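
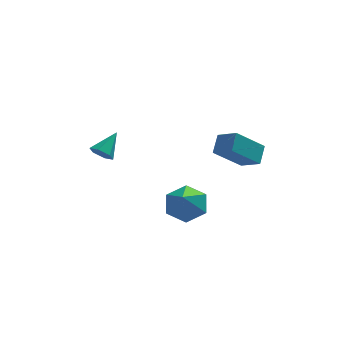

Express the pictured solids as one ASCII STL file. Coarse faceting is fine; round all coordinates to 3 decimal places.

solid 
facet normal -0.635 0.615 -0.467
outer loop
vertex 2.798 -3.732 0.385
vertex 3.077 -3.025 0.937
vertex 3.989 -3.341 -0.718
endloop
endfacet
facet normal -0.297 -0.752 -0.588
outer loop
vertex 4.643 -3.975 -0.237
vertex 2.798 -3.732 0.385
vertex 3.989 -3.341 -0.718
endloop
endfacet
facet normal -0.635 0.615 -0.467
outer loop
vertex 3.989 -3.341 -0.718
vertex 3.077 -3.025 0.937
vertex 4.268 -2.634 -0.166
endloop
endfacet
facet normal 0.713 0.234 -0.661
outer loop
vertex 4.268 -2.634 -0.166
vertex 4.643 -3.975 -0.237
vertex 3.989 -3.341 -0.718
endloop
endfacet
facet normal -0.713 -0.234 0.661
outer loop
vertex 2.798 -3.732 0.385
vertex 3.731 -3.659 1.418
vertex 3.077 -3.025 0.937
endloop
endfacet
facet normal -0.297 -0.752 -0.588
outer loop
vertex 3.452 -4.366 0.866
vertex 2.798 -3.732 0.385
vertex 4.643 -3.975 -0.237
endloop
endfacet
facet normal -0.713 -0.234 0.661
outer loop
vertex 3.452 -4.366 0.866
vertex 3.731 -3.659 1.418
vertex 2.798 -3.732 0.385
endloop
endfacet
facet normal 0.297 0.752 0.588
outer loop
vertex 3.077 -3.025 0.937
vertex 3.731 -3.659 1.418
vertex 4.268 -2.634 -0.166
endloop
endfacet
facet normal 0.713 0.234 -0.661
outer loop
vertex 4.922 -3.268 0.315
vertex 4.643 -3.975 -0.237
vertex 4.268 -2.634 -0.166
endloop
endfacet
facet normal 0.297 0.752 0.588
outer loop
vertex 4.268 -2.634 -0.166
vertex 3.731 -3.659 1.418
vertex 4.922 -3.268 0.315
endloop
endfacet
facet normal 0.635 -0.615 0.467
outer loop
vertex 4.922 -3.268 0.315
vertex 3.452 -4.366 0.866
vertex 4.643 -3.975 -0.237
endloop
endfacet
facet normal 0.635 -0.615 0.467
outer loop
vertex 3.731 -3.659 1.418
vertex 3.452 -4.366 0.866
vertex 4.922 -3.268 0.315
endloop
endfacet
facet normal 0.164 0.666 -0.728
outer loop
vertex 2.718 -2.453 -4.116
vertex 1.949 -1.967 -3.845
vertex 2.796 -1.763 -3.467
endloop
endfacet
facet normal 0.812 -0.446 0.376
outer loop
vertex 2.718 -2.453 -4.116
vertex 2.796 -1.763 -3.467
vertex 1.671 -3.093 -2.615
endloop
endfacet
facet normal 0.164 0.667 -0.727
outer loop
vertex 2.796 -1.763 -3.467
vertex 1.949 -1.967 -3.845
vertex 2.026 -1.278 -3.195
endloop
endfacet
facet normal 0.434 0.196 0.879
outer loop
vertex 2.796 -1.763 -3.467
vertex 2.026 -1.278 -3.195
vertex 1.671 -3.093 -2.615
endloop
endfacet
facet normal 0.164 0.667 -0.727
outer loop
vertex 2.026 -1.278 -3.195
vertex 1.949 -1.967 -3.845
vertex 1.179 -1.481 -3.573
endloop
endfacet
facet normal -0.450 0.351 0.821
outer loop
vertex 2.026 -1.278 -3.195
vertex 1.179 -1.481 -3.573
vertex 1.671 -3.093 -2.615
endloop
endfacet
facet normal 0.164 0.667 -0.727
outer loop
vertex 1.179 -1.481 -3.573
vertex 1.949 -1.967 -3.845
vertex 1.101 -2.17 -4.222
endloop
endfacet
facet normal -0.956 -0.137 0.260
outer loop
vertex 1.179 -1.481 -3.573
vertex 1.101 -2.17 -4.222
vertex 1.671 -3.093 -2.615
endloop
endfacet
facet normal 0.164 0.667 -0.727
outer loop
vertex 1.101 -2.17 -4.222
vertex 1.949 -1.967 -3.845
vertex 1.871 -2.656 -4.494
endloop
endfacet
facet normal -0.578 -0.779 -0.243
outer loop
vertex 1.101 -2.17 -4.222
vertex 1.871 -2.656 -4.494
vertex 1.671 -3.093 -2.615
endloop
endfacet
facet normal 0.165 0.666 -0.727
outer loop
vertex 1.871 -2.656 -4.494
vertex 1.949 -1.967 -3.845
vertex 2.718 -2.453 -4.116
endloop
endfacet
facet normal 0.306 -0.934 -0.185
outer loop
vertex 1.871 -2.656 -4.494
vertex 2.718 -2.453 -4.116
vertex 1.671 -3.093 -2.615
endloop
endfacet
facet normal -0.540 -0.620 -0.569
outer loop
vertex -0.922 -0.569 -1.877
vertex -1.392 -0.423 -1.59
vertex -1.239 -0.13 -2.054
endloop
endfacet
facet normal 0.782 0.359 -0.510
outer loop
vertex -0.922 -0.569 -1.877
vertex -1.239 -0.13 -2.054
vertex -0.688 0.383 -0.85
endloop
endfacet
facet normal -0.541 -0.619 -0.569
outer loop
vertex -1.239 -0.13 -2.054
vertex -1.392 -0.423 -1.59
vertex -1.709 0.016 -1.766
endloop
endfacet
facet normal 0.035 0.913 -0.405
outer loop
vertex -1.239 -0.13 -2.054
vertex -1.709 0.016 -1.766
vertex -0.688 0.383 -0.85
endloop
endfacet
facet normal -0.542 -0.619 -0.568
outer loop
vertex -1.709 0.016 -1.766
vertex -1.392 -0.423 -1.59
vertex -1.862 -0.276 -1.302
endloop
endfacet
facet normal -0.553 0.775 0.306
outer loop
vertex -1.709 0.016 -1.766
vertex -1.862 -0.276 -1.302
vertex -0.688 0.383 -0.85
endloop
endfacet
facet normal -0.542 -0.620 -0.568
outer loop
vertex -1.862 -0.276 -1.302
vertex -1.392 -0.423 -1.59
vertex -1.544 -0.716 -1.125
endloop
endfacet
facet normal -0.397 0.081 0.914
outer loop
vertex -1.862 -0.276 -1.302
vertex -1.544 -0.716 -1.125
vertex -0.688 0.383 -0.85
endloop
endfacet
facet normal -0.541 -0.621 -0.568
outer loop
vertex -1.544 -0.716 -1.125
vertex -1.392 -0.423 -1.59
vertex -1.074 -0.862 -1.413
endloop
endfacet
facet normal 0.348 -0.474 0.809
outer loop
vertex -1.544 -0.716 -1.125
vertex -1.074 -0.862 -1.413
vertex -0.688 0.383 -0.85
endloop
endfacet
facet normal -0.540 -0.620 -0.569
outer loop
vertex -1.074 -0.862 -1.413
vertex -1.392 -0.423 -1.59
vertex -0.922 -0.569 -1.877
endloop
endfacet
facet normal 0.938 -0.334 0.096
outer loop
vertex -1.074 -0.862 -1.413
vertex -0.922 -0.569 -1.877
vertex -0.688 0.383 -0.85
endloop
endfacet

endsolid


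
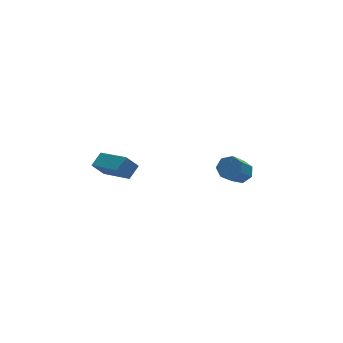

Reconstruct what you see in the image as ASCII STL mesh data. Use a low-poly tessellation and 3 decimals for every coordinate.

solid 
facet normal -0.616 0.128 0.778
outer loop
vertex -3.255 2.32 2.001
vertex -3.886 4.049 1.217
vertex -3.869 1.907 1.583
endloop
endfacet
facet normal 0.314 -0.864 0.392
outer loop
vertex -3.314 1.791 0.883
vertex -3.255 2.32 2.001
vertex -3.869 1.907 1.583
endloop
endfacet
facet normal -0.617 0.128 0.776
outer loop
vertex -3.869 1.907 1.583
vertex -3.886 4.049 1.217
vertex -4.499 3.635 0.798
endloop
endfacet
facet normal -0.722 -0.487 -0.492
outer loop
vertex -4.499 3.635 0.798
vertex -3.314 1.791 0.883
vertex -3.869 1.907 1.583
endloop
endfacet
facet normal 0.722 0.487 0.492
outer loop
vertex -3.255 2.32 2.001
vertex -3.331 3.933 0.517
vertex -3.886 4.049 1.217
endloop
endfacet
facet normal 0.315 -0.864 0.392
outer loop
vertex -2.701 2.205 1.302
vertex -3.255 2.32 2.001
vertex -3.314 1.791 0.883
endloop
endfacet
facet normal 0.722 0.487 0.492
outer loop
vertex -2.701 2.205 1.302
vertex -3.331 3.933 0.517
vertex -3.255 2.32 2.001
endloop
endfacet
facet normal -0.315 0.864 -0.393
outer loop
vertex -3.886 4.049 1.217
vertex -3.331 3.933 0.517
vertex -4.499 3.635 0.798
endloop
endfacet
facet normal -0.722 -0.487 -0.492
outer loop
vertex -3.945 3.52 0.099
vertex -3.314 1.791 0.883
vertex -4.499 3.635 0.798
endloop
endfacet
facet normal -0.315 0.865 -0.392
outer loop
vertex -4.499 3.635 0.798
vertex -3.331 3.933 0.517
vertex -3.945 3.52 0.099
endloop
endfacet
facet normal 0.617 -0.127 -0.777
outer loop
vertex -3.945 3.52 0.099
vertex -2.701 2.205 1.302
vertex -3.314 1.791 0.883
endloop
endfacet
facet normal 0.616 -0.129 -0.777
outer loop
vertex -3.331 3.933 0.517
vertex -2.701 2.205 1.302
vertex -3.945 3.52 0.099
endloop
endfacet
facet normal 0.546 0.439 -0.714
outer loop
vertex 3.201 2.527 -1.6
vertex 2.827 3.081 -1.545
vertex 3.388 2.92 -1.215
endloop
endfacet
facet normal 0.774 -0.591 0.228
outer loop
vertex 3.201 2.527 -1.6
vertex 3.388 2.92 -1.215
vertex 2.306 1.806 -0.431
endloop
endfacet
facet normal 0.774 -0.591 0.227
outer loop
vertex 2.306 1.806 -0.431
vertex 3.388 2.92 -1.215
vertex 2.493 2.199 -0.045
endloop
endfacet
facet normal -0.546 -0.440 0.713
outer loop
vertex 2.306 1.806 -0.431
vertex 2.493 2.199 -0.045
vertex 1.933 2.359 -0.375
endloop
endfacet
facet normal 0.546 0.440 -0.713
outer loop
vertex 3.388 2.92 -1.215
vertex 2.827 3.081 -1.545
vertex 3.153 3.434 -1.078
endloop
endfacet
facet normal 0.734 0.160 0.660
outer loop
vertex 3.388 2.92 -1.215
vertex 3.153 3.434 -1.078
vertex 2.493 2.199 -0.045
endloop
endfacet
facet normal 0.734 0.160 0.660
outer loop
vertex 2.493 2.199 -0.045
vertex 3.153 3.434 -1.078
vertex 2.258 2.713 0.092
endloop
endfacet
facet normal -0.546 -0.440 0.713
outer loop
vertex 2.493 2.199 -0.045
vertex 2.258 2.713 0.092
vertex 1.933 2.359 -0.375
endloop
endfacet
facet normal 0.546 0.439 -0.713
outer loop
vertex 3.153 3.434 -1.078
vertex 2.827 3.081 -1.545
vertex 2.673 3.682 -1.293
endloop
endfacet
facet normal 0.142 0.791 0.596
outer loop
vertex 3.153 3.434 -1.078
vertex 2.673 3.682 -1.293
vertex 2.258 2.713 0.092
endloop
endfacet
facet normal 0.140 0.791 0.595
outer loop
vertex 2.258 2.713 0.092
vertex 2.673 3.682 -1.293
vertex 1.778 2.96 -0.123
endloop
endfacet
facet normal -0.546 -0.440 0.713
outer loop
vertex 2.258 2.713 0.092
vertex 1.778 2.96 -0.123
vertex 1.933 2.359 -0.375
endloop
endfacet
facet normal 0.545 0.439 -0.714
outer loop
vertex 2.673 3.682 -1.293
vertex 2.827 3.081 -1.545
vertex 2.309 3.477 -1.697
endloop
endfacet
facet normal -0.558 0.826 0.083
outer loop
vertex 2.673 3.682 -1.293
vertex 2.309 3.477 -1.697
vertex 1.778 2.96 -0.123
endloop
endfacet
facet normal -0.558 0.826 0.083
outer loop
vertex 1.778 2.96 -0.123
vertex 2.309 3.477 -1.697
vertex 1.414 2.755 -0.527
endloop
endfacet
facet normal -0.545 -0.440 0.714
outer loop
vertex 1.778 2.96 -0.123
vertex 1.414 2.755 -0.527
vertex 1.933 2.359 -0.375
endloop
endfacet
facet normal 0.546 0.440 -0.713
outer loop
vertex 2.309 3.477 -1.697
vertex 2.827 3.081 -1.545
vertex 2.336 2.974 -1.987
endloop
endfacet
facet normal -0.837 0.239 -0.493
outer loop
vertex 2.309 3.477 -1.697
vertex 2.336 2.974 -1.987
vertex 1.414 2.755 -0.527
endloop
endfacet
facet normal -0.837 0.239 -0.493
outer loop
vertex 1.414 2.755 -0.527
vertex 2.336 2.974 -1.987
vertex 1.441 2.252 -0.817
endloop
endfacet
facet normal -0.545 -0.441 0.713
outer loop
vertex 1.414 2.755 -0.527
vertex 1.441 2.252 -0.817
vertex 1.933 2.359 -0.375
endloop
endfacet
facet normal 0.546 0.440 -0.713
outer loop
vertex 2.336 2.974 -1.987
vertex 2.827 3.081 -1.545
vertex 2.733 2.551 -1.944
endloop
endfacet
facet normal -0.486 -0.527 -0.697
outer loop
vertex 2.336 2.974 -1.987
vertex 2.733 2.551 -1.944
vertex 1.441 2.252 -0.817
endloop
endfacet
facet normal -0.486 -0.528 -0.697
outer loop
vertex 1.441 2.252 -0.817
vertex 2.733 2.551 -1.944
vertex 1.838 1.83 -0.774
endloop
endfacet
facet normal -0.545 -0.440 0.713
outer loop
vertex 1.441 2.252 -0.817
vertex 1.838 1.83 -0.774
vertex 1.933 2.359 -0.375
endloop
endfacet
facet normal 0.546 0.440 -0.713
outer loop
vertex 2.733 2.551 -1.944
vertex 2.827 3.081 -1.545
vertex 3.201 2.527 -1.6
endloop
endfacet
facet normal 0.231 -0.897 -0.376
outer loop
vertex 2.733 2.551 -1.944
vertex 3.201 2.527 -1.6
vertex 1.838 1.83 -0.774
endloop
endfacet
facet normal 0.230 -0.897 -0.377
outer loop
vertex 1.838 1.83 -0.774
vertex 3.201 2.527 -1.6
vertex 2.306 1.806 -0.431
endloop
endfacet
facet normal -0.545 -0.440 0.713
outer loop
vertex 1.838 1.83 -0.774
vertex 2.306 1.806 -0.431
vertex 1.933 2.359 -0.375
endloop
endfacet

endsolid


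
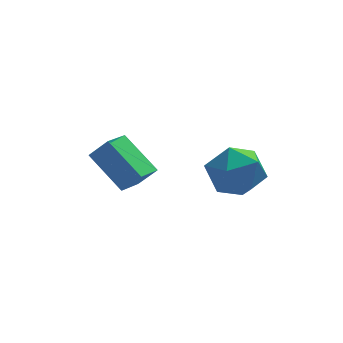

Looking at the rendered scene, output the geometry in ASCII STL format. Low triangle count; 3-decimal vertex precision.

solid 
facet normal -0.635 0.175 -0.752
outer loop
vertex -4.324 2.698 1.266
vertex -3.6 3.709 0.89
vertex -3.218 1.45 0.04
endloop
endfacet
facet normal -0.558 -0.778 0.289
outer loop
vertex -2.5 1.251 0.89
vertex -4.324 2.698 1.266
vertex -3.218 1.45 0.04
endloop
endfacet
facet normal -0.635 0.175 -0.752
outer loop
vertex -3.218 1.45 0.04
vertex -3.6 3.709 0.89
vertex -2.494 2.461 -0.336
endloop
endfacet
facet normal 0.534 -0.603 -0.592
outer loop
vertex -2.494 2.461 -0.336
vertex -2.5 1.251 0.89
vertex -3.218 1.45 0.04
endloop
endfacet
facet normal -0.534 0.603 0.592
outer loop
vertex -4.324 2.698 1.266
vertex -2.882 3.51 1.74
vertex -3.6 3.709 0.89
endloop
endfacet
facet normal -0.558 -0.778 0.289
outer loop
vertex -3.606 2.499 2.116
vertex -4.324 2.698 1.266
vertex -2.5 1.251 0.89
endloop
endfacet
facet normal -0.534 0.603 0.592
outer loop
vertex -3.606 2.499 2.116
vertex -2.882 3.51 1.74
vertex -4.324 2.698 1.266
endloop
endfacet
facet normal 0.558 0.778 -0.289
outer loop
vertex -3.6 3.709 0.89
vertex -2.882 3.51 1.74
vertex -2.494 2.461 -0.336
endloop
endfacet
facet normal 0.534 -0.603 -0.592
outer loop
vertex -1.776 2.262 0.514
vertex -2.5 1.251 0.89
vertex -2.494 2.461 -0.336
endloop
endfacet
facet normal 0.558 0.778 -0.289
outer loop
vertex -2.494 2.461 -0.336
vertex -2.882 3.51 1.74
vertex -1.776 2.262 0.514
endloop
endfacet
facet normal 0.635 -0.175 0.752
outer loop
vertex -1.776 2.262 0.514
vertex -3.606 2.499 2.116
vertex -2.5 1.251 0.89
endloop
endfacet
facet normal 0.635 -0.175 0.752
outer loop
vertex -2.882 3.51 1.74
vertex -3.606 2.499 2.116
vertex -1.776 2.262 0.514
endloop
endfacet
facet normal 0.069 0.718 0.693
outer loop
vertex 0.336 0.262 2.598
vertex 0.483 -0.601 3.477
vertex 1.474 -0.134 2.895
endloop
endfacet
facet normal 0.313 0.948 0.065
outer loop
vertex 0.336 0.262 2.598
vertex 1.474 -0.134 2.895
vertex 1.171 0.047 1.706
endloop
endfacet
facet normal -0.213 0.885 -0.413
outer loop
vertex 0.336 0.262 2.598
vertex 1.171 0.047 1.706
vertex -0.008 -0.309 1.552
endloop
endfacet
facet normal -0.784 0.616 -0.079
outer loop
vertex 0.336 0.262 2.598
vertex -0.008 -0.309 1.552
vertex -0.433 -0.71 2.647
endloop
endfacet
facet normal -0.609 0.513 0.605
outer loop
vertex 0.336 0.262 2.598
vertex -0.433 -0.71 2.647
vertex 0.483 -0.601 3.477
endloop
endfacet
facet normal 0.845 0.516 -0.137
outer loop
vertex 1.171 0.047 1.706
vertex 1.474 -0.134 2.895
vertex 1.833 -0.95 2.033
endloop
endfacet
facet normal 0.450 0.144 0.881
outer loop
vertex 1.474 -0.134 2.895
vertex 0.483 -0.601 3.477
vertex 1.408 -1.351 3.128
endloop
endfacet
facet normal -0.647 -0.187 0.739
outer loop
vertex 0.483 -0.601 3.477
vertex -0.433 -0.71 2.647
vertex 0.229 -1.707 2.974
endloop
endfacet
facet normal -0.930 -0.020 -0.368
outer loop
vertex -0.433 -0.71 2.647
vertex -0.008 -0.309 1.552
vertex -0.074 -1.526 1.785
endloop
endfacet
facet normal -0.007 0.415 -0.910
outer loop
vertex -0.008 -0.309 1.552
vertex 1.171 0.047 1.706
vertex 0.917 -1.059 1.203
endloop
endfacet
facet normal 0.784 -0.616 0.079
outer loop
vertex 1.064 -1.922 2.082
vertex 1.833 -0.95 2.033
vertex 1.408 -1.351 3.128
endloop
endfacet
facet normal 0.213 -0.885 0.413
outer loop
vertex 1.064 -1.922 2.082
vertex 1.408 -1.351 3.128
vertex 0.229 -1.707 2.974
endloop
endfacet
facet normal -0.313 -0.948 -0.065
outer loop
vertex 1.064 -1.922 2.082
vertex 0.229 -1.707 2.974
vertex -0.074 -1.526 1.785
endloop
endfacet
facet normal -0.069 -0.718 -0.693
outer loop
vertex 1.064 -1.922 2.082
vertex -0.074 -1.526 1.785
vertex 0.917 -1.059 1.203
endloop
endfacet
facet normal 0.609 -0.513 -0.605
outer loop
vertex 1.064 -1.922 2.082
vertex 0.917 -1.059 1.203
vertex 1.833 -0.95 2.033
endloop
endfacet
facet normal 0.930 0.020 0.368
outer loop
vertex 1.408 -1.351 3.128
vertex 1.833 -0.95 2.033
vertex 1.474 -0.134 2.895
endloop
endfacet
facet normal 0.007 -0.415 0.910
outer loop
vertex 0.229 -1.707 2.974
vertex 1.408 -1.351 3.128
vertex 0.483 -0.601 3.477
endloop
endfacet
facet normal -0.845 -0.516 0.137
outer loop
vertex -0.074 -1.526 1.785
vertex 0.229 -1.707 2.974
vertex -0.433 -0.71 2.647
endloop
endfacet
facet normal -0.450 -0.144 -0.881
outer loop
vertex 0.917 -1.059 1.203
vertex -0.074 -1.526 1.785
vertex -0.008 -0.309 1.552
endloop
endfacet
facet normal 0.647 0.187 -0.739
outer loop
vertex 1.833 -0.95 2.033
vertex 0.917 -1.059 1.203
vertex 1.171 0.047 1.706
endloop
endfacet

endsolid


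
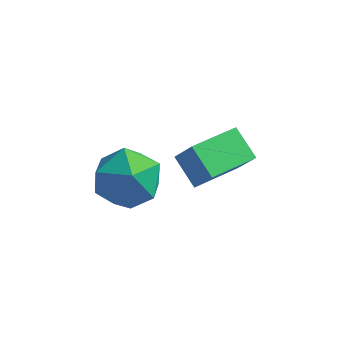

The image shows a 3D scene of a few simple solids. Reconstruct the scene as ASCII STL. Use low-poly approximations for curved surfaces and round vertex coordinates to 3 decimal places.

solid 
facet normal 0.255 0.737 0.626
outer loop
vertex -1.911 0.026 3.057
vertex -2.164 -0.625 3.926
vertex -1.13 -0.629 3.51
endloop
endfacet
facet normal 0.635 0.772 0.023
outer loop
vertex -1.911 0.026 3.057
vertex -1.13 -0.629 3.51
vertex -1.205 -0.535 2.402
endloop
endfacet
facet normal 0.179 0.834 -0.522
outer loop
vertex -1.911 0.026 3.057
vertex -1.205 -0.535 2.402
vertex -2.285 -0.472 2.133
endloop
endfacet
facet normal -0.484 0.837 -0.255
outer loop
vertex -1.911 0.026 3.057
vertex -2.285 -0.472 2.133
vertex -2.878 -0.528 3.075
endloop
endfacet
facet normal -0.436 0.776 0.455
outer loop
vertex -1.911 0.026 3.057
vertex -2.878 -0.528 3.075
vertex -2.164 -0.625 3.926
endloop
endfacet
facet normal 0.986 0.156 -0.054
outer loop
vertex -1.205 -0.535 2.402
vertex -1.13 -0.629 3.51
vertex -1.022 -1.532 2.865
endloop
endfacet
facet normal 0.372 0.098 0.923
outer loop
vertex -1.13 -0.629 3.51
vertex -2.164 -0.625 3.926
vertex -1.615 -1.588 3.807
endloop
endfacet
facet normal -0.747 0.162 0.645
outer loop
vertex -2.164 -0.625 3.926
vertex -2.878 -0.528 3.075
vertex -2.695 -1.525 3.538
endloop
endfacet
facet normal -0.824 0.261 -0.503
outer loop
vertex -2.878 -0.528 3.075
vertex -2.285 -0.472 2.133
vertex -2.77 -1.431 2.43
endloop
endfacet
facet normal 0.248 0.257 -0.934
outer loop
vertex -2.285 -0.472 2.133
vertex -1.205 -0.535 2.402
vertex -1.736 -1.435 2.014
endloop
endfacet
facet normal 0.484 -0.837 0.255
outer loop
vertex -1.989 -2.086 2.883
vertex -1.022 -1.532 2.865
vertex -1.615 -1.588 3.807
endloop
endfacet
facet normal -0.179 -0.834 0.522
outer loop
vertex -1.989 -2.086 2.883
vertex -1.615 -1.588 3.807
vertex -2.695 -1.525 3.538
endloop
endfacet
facet normal -0.635 -0.772 -0.023
outer loop
vertex -1.989 -2.086 2.883
vertex -2.695 -1.525 3.538
vertex -2.77 -1.431 2.43
endloop
endfacet
facet normal -0.255 -0.737 -0.626
outer loop
vertex -1.989 -2.086 2.883
vertex -2.77 -1.431 2.43
vertex -1.736 -1.435 2.014
endloop
endfacet
facet normal 0.436 -0.776 -0.455
outer loop
vertex -1.989 -2.086 2.883
vertex -1.736 -1.435 2.014
vertex -1.022 -1.532 2.865
endloop
endfacet
facet normal 0.824 -0.261 0.503
outer loop
vertex -1.615 -1.588 3.807
vertex -1.022 -1.532 2.865
vertex -1.13 -0.629 3.51
endloop
endfacet
facet normal -0.248 -0.257 0.934
outer loop
vertex -2.695 -1.525 3.538
vertex -1.615 -1.588 3.807
vertex -2.164 -0.625 3.926
endloop
endfacet
facet normal -0.986 -0.156 0.054
outer loop
vertex -2.77 -1.431 2.43
vertex -2.695 -1.525 3.538
vertex -2.878 -0.528 3.075
endloop
endfacet
facet normal -0.372 -0.098 -0.923
outer loop
vertex -1.736 -1.435 2.014
vertex -2.77 -1.431 2.43
vertex -2.285 -0.472 2.133
endloop
endfacet
facet normal 0.747 -0.162 -0.645
outer loop
vertex -1.022 -1.532 2.865
vertex -1.736 -1.435 2.014
vertex -1.205 -0.535 2.402
endloop
endfacet
facet normal -0.532 -0.835 0.142
outer loop
vertex -0.695 1.012 2.748
vertex -1.275 1.225 1.826
vertex 0.085 0.408 2.118
endloop
endfacet
facet normal 0.523 -0.191 0.831
outer loop
vertex 0.995 1.835 1.874
vertex -0.695 1.012 2.748
vertex 0.085 0.408 2.118
endloop
endfacet
facet normal -0.532 -0.835 0.142
outer loop
vertex 0.085 0.408 2.118
vertex -1.275 1.225 1.826
vertex -0.496 0.621 1.196
endloop
endfacet
facet normal 0.666 -0.517 -0.539
outer loop
vertex -0.496 0.621 1.196
vertex 0.995 1.835 1.874
vertex 0.085 0.408 2.118
endloop
endfacet
facet normal -0.666 0.517 0.538
outer loop
vertex -0.695 1.012 2.748
vertex -0.365 2.652 1.582
vertex -1.275 1.225 1.826
endloop
endfacet
facet normal 0.523 -0.192 0.831
outer loop
vertex 0.216 2.439 2.504
vertex -0.695 1.012 2.748
vertex 0.995 1.835 1.874
endloop
endfacet
facet normal -0.665 0.517 0.539
outer loop
vertex 0.216 2.439 2.504
vertex -0.365 2.652 1.582
vertex -0.695 1.012 2.748
endloop
endfacet
facet normal -0.523 0.192 -0.830
outer loop
vertex -1.275 1.225 1.826
vertex -0.365 2.652 1.582
vertex -0.496 0.621 1.196
endloop
endfacet
facet normal 0.666 -0.517 -0.538
outer loop
vertex 0.415 2.048 0.952
vertex 0.995 1.835 1.874
vertex -0.496 0.621 1.196
endloop
endfacet
facet normal -0.523 0.192 -0.831
outer loop
vertex -0.496 0.621 1.196
vertex -0.365 2.652 1.582
vertex 0.415 2.048 0.952
endloop
endfacet
facet normal 0.532 0.835 -0.142
outer loop
vertex 0.415 2.048 0.952
vertex 0.216 2.439 2.504
vertex 0.995 1.835 1.874
endloop
endfacet
facet normal 0.532 0.835 -0.142
outer loop
vertex -0.365 2.652 1.582
vertex 0.216 2.439 2.504
vertex 0.415 2.048 0.952
endloop
endfacet

endsolid


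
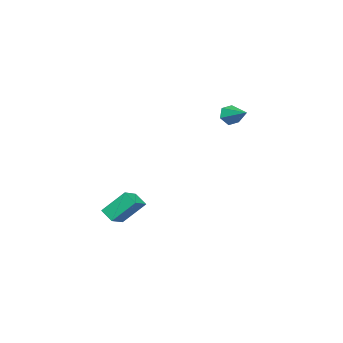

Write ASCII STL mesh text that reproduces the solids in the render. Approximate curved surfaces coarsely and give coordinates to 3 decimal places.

solid 
facet normal -0.912 0.121 -0.393
outer loop
vertex 2.912 -3.331 -2.972
vertex 3.234 -2.625 -3.502
vertex 3.316 -4.485 -4.265
endloop
endfacet
facet normal -0.343 -0.752 0.564
outer loop
vertex 4.446 -4.635 -3.778
vertex 2.912 -3.331 -2.972
vertex 3.316 -4.485 -4.265
endloop
endfacet
facet normal -0.912 0.121 -0.393
outer loop
vertex 3.316 -4.485 -4.265
vertex 3.234 -2.625 -3.502
vertex 3.638 -3.779 -4.795
endloop
endfacet
facet normal 0.227 -0.649 -0.726
outer loop
vertex 3.638 -3.779 -4.795
vertex 4.446 -4.635 -3.778
vertex 3.316 -4.485 -4.265
endloop
endfacet
facet normal -0.227 0.649 0.726
outer loop
vertex 2.912 -3.331 -2.972
vertex 4.364 -2.775 -3.015
vertex 3.234 -2.625 -3.502
endloop
endfacet
facet normal -0.343 -0.752 0.564
outer loop
vertex 4.042 -3.481 -2.485
vertex 2.912 -3.331 -2.972
vertex 4.446 -4.635 -3.778
endloop
endfacet
facet normal -0.227 0.649 0.726
outer loop
vertex 4.042 -3.481 -2.485
vertex 4.364 -2.775 -3.015
vertex 2.912 -3.331 -2.972
endloop
endfacet
facet normal 0.343 0.752 -0.564
outer loop
vertex 3.234 -2.625 -3.502
vertex 4.364 -2.775 -3.015
vertex 3.638 -3.779 -4.795
endloop
endfacet
facet normal 0.227 -0.649 -0.726
outer loop
vertex 4.768 -3.929 -4.308
vertex 4.446 -4.635 -3.778
vertex 3.638 -3.779 -4.795
endloop
endfacet
facet normal 0.343 0.752 -0.564
outer loop
vertex 3.638 -3.779 -4.795
vertex 4.364 -2.775 -3.015
vertex 4.768 -3.929 -4.308
endloop
endfacet
facet normal 0.912 -0.121 0.393
outer loop
vertex 4.768 -3.929 -4.308
vertex 4.042 -3.481 -2.485
vertex 4.446 -4.635 -3.778
endloop
endfacet
facet normal 0.912 -0.121 0.393
outer loop
vertex 4.364 -2.775 -3.015
vertex 4.042 -3.481 -2.485
vertex 4.768 -3.929 -4.308
endloop
endfacet
facet normal -0.515 -0.779 -0.358
outer loop
vertex 3.098 1.407 3.672
vertex 2.875 1.787 3.166
vertex 3.445 1.441 3.099
endloop
endfacet
facet normal 0.828 -0.283 0.484
outer loop
vertex 3.098 1.407 3.672
vertex 3.445 1.441 3.099
vertex 3.605 2.893 3.674
endloop
endfacet
facet normal -0.515 -0.779 -0.357
outer loop
vertex 3.445 1.441 3.099
vertex 2.875 1.787 3.166
vertex 3.221 1.82 2.594
endloop
endfacet
facet normal 0.926 0.047 -0.376
outer loop
vertex 3.445 1.441 3.099
vertex 3.221 1.82 2.594
vertex 3.605 2.893 3.674
endloop
endfacet
facet normal -0.515 -0.779 -0.357
outer loop
vertex 3.221 1.82 2.594
vertex 2.875 1.787 3.166
vertex 2.651 2.166 2.661
endloop
endfacet
facet normal 0.294 0.624 -0.724
outer loop
vertex 3.221 1.82 2.594
vertex 2.651 2.166 2.661
vertex 3.605 2.893 3.674
endloop
endfacet
facet normal -0.514 -0.780 -0.357
outer loop
vertex 2.651 2.166 2.661
vertex 2.875 1.787 3.166
vertex 2.304 2.132 3.234
endloop
endfacet
facet normal -0.438 0.873 -0.214
outer loop
vertex 2.651 2.166 2.661
vertex 2.304 2.132 3.234
vertex 3.605 2.893 3.674
endloop
endfacet
facet normal -0.514 -0.780 -0.357
outer loop
vertex 2.304 2.132 3.234
vertex 2.875 1.787 3.166
vertex 2.528 1.753 3.739
endloop
endfacet
facet normal -0.536 0.543 0.646
outer loop
vertex 2.304 2.132 3.234
vertex 2.528 1.753 3.739
vertex 3.605 2.893 3.674
endloop
endfacet
facet normal -0.515 -0.779 -0.358
outer loop
vertex 2.528 1.753 3.739
vertex 2.875 1.787 3.166
vertex 3.098 1.407 3.672
endloop
endfacet
facet normal 0.096 -0.034 0.995
outer loop
vertex 2.528 1.753 3.739
vertex 3.098 1.407 3.672
vertex 3.605 2.893 3.674
endloop
endfacet

endsolid


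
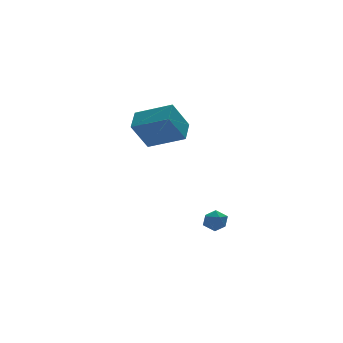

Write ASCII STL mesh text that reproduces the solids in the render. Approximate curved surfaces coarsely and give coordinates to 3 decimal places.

solid 
facet normal -0.537 -0.128 0.834
outer loop
vertex -3.625 -2.536 3.398
vertex -3.012 -1.53 3.947
vertex -5.044 -1.277 2.677
endloop
endfacet
facet normal -0.472 -0.774 -0.422
outer loop
vertex -4.088 -1.05 1.193
vertex -3.625 -2.536 3.398
vertex -5.044 -1.277 2.677
endloop
endfacet
facet normal -0.537 -0.128 0.834
outer loop
vertex -5.044 -1.277 2.677
vertex -3.012 -1.53 3.947
vertex -4.431 -0.271 3.226
endloop
endfacet
facet normal -0.699 0.620 -0.356
outer loop
vertex -4.431 -0.271 3.226
vertex -4.088 -1.05 1.193
vertex -5.044 -1.277 2.677
endloop
endfacet
facet normal 0.699 -0.620 0.356
outer loop
vertex -3.625 -2.536 3.398
vertex -2.056 -1.303 2.463
vertex -3.012 -1.53 3.947
endloop
endfacet
facet normal -0.472 -0.774 -0.422
outer loop
vertex -2.669 -2.309 1.914
vertex -3.625 -2.536 3.398
vertex -4.088 -1.05 1.193
endloop
endfacet
facet normal 0.699 -0.620 0.356
outer loop
vertex -2.669 -2.309 1.914
vertex -2.056 -1.303 2.463
vertex -3.625 -2.536 3.398
endloop
endfacet
facet normal 0.472 0.774 0.422
outer loop
vertex -3.012 -1.53 3.947
vertex -2.056 -1.303 2.463
vertex -4.431 -0.271 3.226
endloop
endfacet
facet normal -0.699 0.620 -0.356
outer loop
vertex -3.475 -0.044 1.742
vertex -4.088 -1.05 1.193
vertex -4.431 -0.271 3.226
endloop
endfacet
facet normal 0.472 0.774 0.422
outer loop
vertex -4.431 -0.271 3.226
vertex -2.056 -1.303 2.463
vertex -3.475 -0.044 1.742
endloop
endfacet
facet normal 0.537 0.128 -0.834
outer loop
vertex -3.475 -0.044 1.742
vertex -2.669 -2.309 1.914
vertex -4.088 -1.05 1.193
endloop
endfacet
facet normal 0.537 0.128 -0.834
outer loop
vertex -2.056 -1.303 2.463
vertex -2.669 -2.309 1.914
vertex -3.475 -0.044 1.742
endloop
endfacet
facet normal -0.967 -0.256 -0.013
outer loop
vertex -1.974 -2.799 -3.68
vertex -1.803 -3.45 -3.562
vertex -1.922 -3.028 -3.038
endloop
endfacet
facet normal -0.883 0.414 0.219
outer loop
vertex -1.974 -2.799 -3.68
vertex -1.922 -3.028 -3.038
vertex -1.674 -2.412 -3.203
endloop
endfacet
facet normal -0.548 0.784 -0.291
outer loop
vertex -1.974 -2.799 -3.68
vertex -1.674 -2.412 -3.203
vertex -1.402 -2.454 -3.828
endloop
endfacet
facet normal -0.424 0.343 -0.838
outer loop
vertex -1.974 -2.799 -3.68
vertex -1.402 -2.454 -3.828
vertex -1.482 -3.096 -4.05
endloop
endfacet
facet normal -0.682 -0.300 -0.667
outer loop
vertex -1.974 -2.799 -3.68
vertex -1.482 -3.096 -4.05
vertex -1.803 -3.45 -3.562
endloop
endfacet
facet normal -0.460 0.398 0.794
outer loop
vertex -1.674 -2.412 -3.203
vertex -1.922 -3.028 -3.038
vertex -1.318 -2.824 -2.79
endloop
endfacet
facet normal -0.595 -0.687 0.418
outer loop
vertex -1.922 -3.028 -3.038
vertex -1.803 -3.45 -3.562
vertex -1.398 -3.466 -3.012
endloop
endfacet
facet normal -0.136 -0.757 -0.639
outer loop
vertex -1.803 -3.45 -3.562
vertex -1.482 -3.096 -4.05
vertex -1.126 -3.508 -3.637
endloop
endfacet
facet normal 0.281 0.282 -0.917
outer loop
vertex -1.482 -3.096 -4.05
vertex -1.402 -2.454 -3.828
vertex -0.878 -2.892 -3.802
endloop
endfacet
facet normal 0.082 0.996 -0.031
outer loop
vertex -1.402 -2.454 -3.828
vertex -1.674 -2.412 -3.203
vertex -0.997 -2.47 -3.278
endloop
endfacet
facet normal 0.424 -0.343 0.838
outer loop
vertex -0.826 -3.121 -3.16
vertex -1.318 -2.824 -2.79
vertex -1.398 -3.466 -3.012
endloop
endfacet
facet normal 0.548 -0.784 0.291
outer loop
vertex -0.826 -3.121 -3.16
vertex -1.398 -3.466 -3.012
vertex -1.126 -3.508 -3.637
endloop
endfacet
facet normal 0.883 -0.414 -0.219
outer loop
vertex -0.826 -3.121 -3.16
vertex -1.126 -3.508 -3.637
vertex -0.878 -2.892 -3.802
endloop
endfacet
facet normal 0.967 0.256 0.013
outer loop
vertex -0.826 -3.121 -3.16
vertex -0.878 -2.892 -3.802
vertex -0.997 -2.47 -3.278
endloop
endfacet
facet normal 0.682 0.300 0.667
outer loop
vertex -0.826 -3.121 -3.16
vertex -0.997 -2.47 -3.278
vertex -1.318 -2.824 -2.79
endloop
endfacet
facet normal -0.281 -0.282 0.917
outer loop
vertex -1.398 -3.466 -3.012
vertex -1.318 -2.824 -2.79
vertex -1.922 -3.028 -3.038
endloop
endfacet
facet normal -0.082 -0.996 0.031
outer loop
vertex -1.126 -3.508 -3.637
vertex -1.398 -3.466 -3.012
vertex -1.803 -3.45 -3.562
endloop
endfacet
facet normal 0.460 -0.398 -0.794
outer loop
vertex -0.878 -2.892 -3.802
vertex -1.126 -3.508 -3.637
vertex -1.482 -3.096 -4.05
endloop
endfacet
facet normal 0.595 0.687 -0.418
outer loop
vertex -0.997 -2.47 -3.278
vertex -0.878 -2.892 -3.802
vertex -1.402 -2.454 -3.828
endloop
endfacet
facet normal 0.136 0.757 0.639
outer loop
vertex -1.318 -2.824 -2.79
vertex -0.997 -2.47 -3.278
vertex -1.674 -2.412 -3.203
endloop
endfacet

endsolid


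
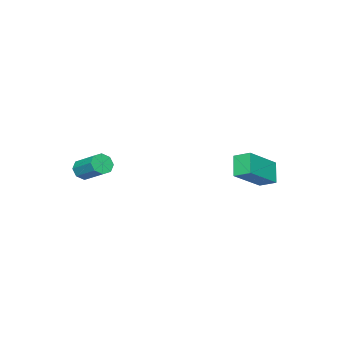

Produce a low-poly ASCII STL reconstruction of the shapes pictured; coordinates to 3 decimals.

solid 
facet normal -0.147 -0.853 -0.501
outer loop
vertex 3.309 -3.988 -3.445
vertex 3.096 -3.661 -3.939
vertex 3.661 -3.868 -3.752
endloop
endfacet
facet normal 0.667 -0.460 0.586
outer loop
vertex 3.309 -3.988 -3.445
vertex 3.661 -3.868 -3.752
vertex 3.537 -2.667 -2.667
endloop
endfacet
facet normal 0.667 -0.460 0.586
outer loop
vertex 3.537 -2.667 -2.667
vertex 3.661 -3.868 -3.752
vertex 3.889 -2.547 -2.974
endloop
endfacet
facet normal 0.147 0.852 0.502
outer loop
vertex 3.537 -2.667 -2.667
vertex 3.889 -2.547 -2.974
vertex 3.324 -2.339 -3.161
endloop
endfacet
facet normal -0.146 -0.853 -0.501
outer loop
vertex 3.661 -3.868 -3.752
vertex 3.096 -3.661 -3.939
vertex 3.682 -3.627 -4.168
endloop
endfacet
facet normal 0.988 -0.149 -0.036
outer loop
vertex 3.661 -3.868 -3.752
vertex 3.682 -3.627 -4.168
vertex 3.889 -2.547 -2.974
endloop
endfacet
facet normal 0.988 -0.149 -0.037
outer loop
vertex 3.889 -2.547 -2.974
vertex 3.682 -3.627 -4.168
vertex 3.91 -2.305 -3.391
endloop
endfacet
facet normal 0.148 0.852 0.502
outer loop
vertex 3.889 -2.547 -2.974
vertex 3.91 -2.305 -3.391
vertex 3.324 -2.339 -3.161
endloop
endfacet
facet normal -0.147 -0.852 -0.502
outer loop
vertex 3.682 -3.627 -4.168
vertex 3.096 -3.661 -3.939
vertex 3.36 -3.405 -4.451
endloop
endfacet
facet normal 0.730 0.248 -0.636
outer loop
vertex 3.682 -3.627 -4.168
vertex 3.36 -3.405 -4.451
vertex 3.91 -2.305 -3.391
endloop
endfacet
facet normal 0.729 0.249 -0.637
outer loop
vertex 3.91 -2.305 -3.391
vertex 3.36 -3.405 -4.451
vertex 3.588 -2.084 -3.673
endloop
endfacet
facet normal 0.147 0.853 0.501
outer loop
vertex 3.91 -2.305 -3.391
vertex 3.588 -2.084 -3.673
vertex 3.324 -2.339 -3.161
endloop
endfacet
facet normal -0.148 -0.852 -0.502
outer loop
vertex 3.36 -3.405 -4.451
vertex 3.096 -3.661 -3.939
vertex 2.883 -3.333 -4.433
endloop
endfacet
facet normal 0.043 0.501 -0.864
outer loop
vertex 3.36 -3.405 -4.451
vertex 2.883 -3.333 -4.433
vertex 3.588 -2.084 -3.673
endloop
endfacet
facet normal 0.043 0.501 -0.864
outer loop
vertex 3.588 -2.084 -3.673
vertex 2.883 -3.333 -4.433
vertex 3.111 -2.012 -3.655
endloop
endfacet
facet normal 0.148 0.853 0.501
outer loop
vertex 3.588 -2.084 -3.673
vertex 3.111 -2.012 -3.655
vertex 3.324 -2.339 -3.161
endloop
endfacet
facet normal -0.147 -0.852 -0.502
outer loop
vertex 2.883 -3.333 -4.433
vertex 3.096 -3.661 -3.939
vertex 2.531 -3.453 -4.126
endloop
endfacet
facet normal -0.667 0.460 -0.586
outer loop
vertex 2.883 -3.333 -4.433
vertex 2.531 -3.453 -4.126
vertex 3.111 -2.012 -3.655
endloop
endfacet
facet normal -0.667 0.460 -0.586
outer loop
vertex 3.111 -2.012 -3.655
vertex 2.531 -3.453 -4.126
vertex 2.759 -2.132 -3.348
endloop
endfacet
facet normal 0.147 0.853 0.501
outer loop
vertex 3.111 -2.012 -3.655
vertex 2.759 -2.132 -3.348
vertex 3.324 -2.339 -3.161
endloop
endfacet
facet normal -0.148 -0.852 -0.502
outer loop
vertex 2.531 -3.453 -4.126
vertex 3.096 -3.661 -3.939
vertex 2.51 -3.695 -3.709
endloop
endfacet
facet normal -0.988 0.149 0.037
outer loop
vertex 2.531 -3.453 -4.126
vertex 2.51 -3.695 -3.709
vertex 2.759 -2.132 -3.348
endloop
endfacet
facet normal -0.988 0.149 0.036
outer loop
vertex 2.759 -2.132 -3.348
vertex 2.51 -3.695 -3.709
vertex 2.738 -2.373 -2.932
endloop
endfacet
facet normal 0.146 0.853 0.501
outer loop
vertex 2.759 -2.132 -3.348
vertex 2.738 -2.373 -2.932
vertex 3.324 -2.339 -3.161
endloop
endfacet
facet normal -0.147 -0.853 -0.501
outer loop
vertex 2.51 -3.695 -3.709
vertex 3.096 -3.661 -3.939
vertex 2.832 -3.916 -3.427
endloop
endfacet
facet normal -0.729 -0.249 0.637
outer loop
vertex 2.51 -3.695 -3.709
vertex 2.832 -3.916 -3.427
vertex 2.738 -2.373 -2.932
endloop
endfacet
facet normal -0.730 -0.249 0.636
outer loop
vertex 2.738 -2.373 -2.932
vertex 2.832 -3.916 -3.427
vertex 3.06 -2.595 -2.649
endloop
endfacet
facet normal 0.147 0.852 0.502
outer loop
vertex 2.738 -2.373 -2.932
vertex 3.06 -2.595 -2.649
vertex 3.324 -2.339 -3.161
endloop
endfacet
facet normal -0.148 -0.853 -0.501
outer loop
vertex 2.832 -3.916 -3.427
vertex 3.096 -3.661 -3.939
vertex 3.309 -3.988 -3.445
endloop
endfacet
facet normal -0.043 -0.501 0.864
outer loop
vertex 2.832 -3.916 -3.427
vertex 3.309 -3.988 -3.445
vertex 3.06 -2.595 -2.649
endloop
endfacet
facet normal -0.043 -0.501 0.864
outer loop
vertex 3.06 -2.595 -2.649
vertex 3.309 -3.988 -3.445
vertex 3.537 -2.667 -2.667
endloop
endfacet
facet normal 0.148 0.852 0.502
outer loop
vertex 3.06 -2.595 -2.649
vertex 3.537 -2.667 -2.667
vertex 3.324 -2.339 -3.161
endloop
endfacet
facet normal -0.534 -0.399 0.745
outer loop
vertex -0.646 2.192 -2.795
vertex -0.773 3.039 -2.432
vertex -2.399 2.417 -3.929
endloop
endfacet
facet normal 0.136 -0.910 -0.391
outer loop
vertex -1.727 2.921 -4.868
vertex -0.646 2.192 -2.795
vertex -2.399 2.417 -3.929
endloop
endfacet
facet normal -0.533 -0.401 0.745
outer loop
vertex -2.399 2.417 -3.929
vertex -0.773 3.039 -2.432
vertex -2.526 3.263 -3.565
endloop
endfacet
facet normal -0.835 0.107 -0.540
outer loop
vertex -2.526 3.263 -3.565
vertex -1.727 2.921 -4.868
vertex -2.399 2.417 -3.929
endloop
endfacet
facet normal 0.835 -0.106 0.540
outer loop
vertex -0.646 2.192 -2.795
vertex -0.101 3.543 -3.371
vertex -0.773 3.039 -2.432
endloop
endfacet
facet normal 0.137 -0.910 -0.391
outer loop
vertex 0.026 2.697 -3.735
vertex -0.646 2.192 -2.795
vertex -1.727 2.921 -4.868
endloop
endfacet
facet normal 0.835 -0.107 0.540
outer loop
vertex 0.026 2.697 -3.735
vertex -0.101 3.543 -3.371
vertex -0.646 2.192 -2.795
endloop
endfacet
facet normal -0.136 0.910 0.391
outer loop
vertex -0.773 3.039 -2.432
vertex -0.101 3.543 -3.371
vertex -2.526 3.263 -3.565
endloop
endfacet
facet normal -0.835 0.106 -0.540
outer loop
vertex -1.854 3.768 -4.505
vertex -1.727 2.921 -4.868
vertex -2.526 3.263 -3.565
endloop
endfacet
facet normal -0.136 0.910 0.391
outer loop
vertex -2.526 3.263 -3.565
vertex -0.101 3.543 -3.371
vertex -1.854 3.768 -4.505
endloop
endfacet
facet normal 0.533 0.400 -0.746
outer loop
vertex -1.854 3.768 -4.505
vertex 0.026 2.697 -3.735
vertex -1.727 2.921 -4.868
endloop
endfacet
facet normal 0.533 0.401 -0.745
outer loop
vertex -0.101 3.543 -3.371
vertex 0.026 2.697 -3.735
vertex -1.854 3.768 -4.505
endloop
endfacet

endsolid


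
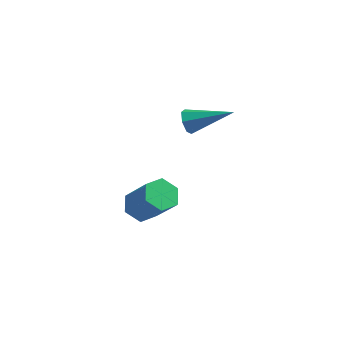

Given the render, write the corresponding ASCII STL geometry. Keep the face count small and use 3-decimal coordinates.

solid 
facet normal -0.897 -0.236 -0.374
outer loop
vertex 0.637 3.098 -0.929
vertex 0.379 3.303 -0.439
vertex 0.509 3.594 -0.935
endloop
endfacet
facet normal 0.591 0.143 -0.794
outer loop
vertex 0.637 3.098 -0.929
vertex 0.509 3.594 -0.935
vertex 2.101 3.757 0.279
endloop
endfacet
facet normal -0.897 -0.237 -0.374
outer loop
vertex 0.509 3.594 -0.935
vertex 0.379 3.303 -0.439
vertex 0.283 3.87 -0.568
endloop
endfacet
facet normal 0.270 0.842 -0.467
outer loop
vertex 0.509 3.594 -0.935
vertex 0.283 3.87 -0.568
vertex 2.101 3.757 0.279
endloop
endfacet
facet normal -0.896 -0.237 -0.375
outer loop
vertex 0.283 3.87 -0.568
vertex 0.379 3.303 -0.439
vertex 0.129 3.719 -0.104
endloop
endfacet
facet normal -0.074 0.955 0.286
outer loop
vertex 0.283 3.87 -0.568
vertex 0.129 3.719 -0.104
vertex 2.101 3.757 0.279
endloop
endfacet
facet normal -0.897 -0.238 -0.374
outer loop
vertex 0.129 3.719 -0.104
vertex 0.379 3.303 -0.439
vertex 0.164 3.254 0.108
endloop
endfacet
facet normal -0.182 0.396 0.900
outer loop
vertex 0.129 3.719 -0.104
vertex 0.164 3.254 0.108
vertex 2.101 3.757 0.279
endloop
endfacet
facet normal -0.897 -0.236 -0.374
outer loop
vertex 0.164 3.254 0.108
vertex 0.379 3.303 -0.439
vertex 0.36 2.826 -0.092
endloop
endfacet
facet normal 0.027 -0.413 0.910
outer loop
vertex 0.164 3.254 0.108
vertex 0.36 2.826 -0.092
vertex 2.101 3.757 0.279
endloop
endfacet
facet normal -0.896 -0.237 -0.375
outer loop
vertex 0.36 2.826 -0.092
vertex 0.379 3.303 -0.439
vertex 0.571 2.757 -0.553
endloop
endfacet
facet normal 0.396 -0.864 0.311
outer loop
vertex 0.36 2.826 -0.092
vertex 0.571 2.757 -0.553
vertex 2.101 3.757 0.279
endloop
endfacet
facet normal -0.897 -0.238 -0.373
outer loop
vertex 0.571 2.757 -0.553
vertex 0.379 3.303 -0.439
vertex 0.637 3.098 -0.929
endloop
endfacet
facet normal 0.647 -0.618 -0.447
outer loop
vertex 0.571 2.757 -0.553
vertex 0.637 3.098 -0.929
vertex 2.101 3.757 0.279
endloop
endfacet
facet normal -0.564 0.271 -0.780
outer loop
vertex 0.901 -1.198 -2.209
vertex 0.305 -1.228 -1.788
vertex 0.681 -0.605 -1.844
endloop
endfacet
facet normal 0.769 0.517 -0.377
outer loop
vertex 0.901 -1.198 -2.209
vertex 0.681 -0.605 -1.844
vertex 1.911 -1.681 -0.812
endloop
endfacet
facet normal 0.769 0.517 -0.377
outer loop
vertex 1.911 -1.681 -0.812
vertex 0.681 -0.605 -1.844
vertex 1.691 -1.088 -0.448
endloop
endfacet
facet normal 0.564 -0.270 0.780
outer loop
vertex 1.911 -1.681 -0.812
vertex 1.691 -1.088 -0.448
vertex 1.315 -1.712 -0.392
endloop
endfacet
facet normal -0.564 0.270 -0.781
outer loop
vertex 0.681 -0.605 -1.844
vertex 0.305 -1.228 -1.788
vertex 0.085 -0.635 -1.424
endloop
endfacet
facet normal 0.123 0.962 0.244
outer loop
vertex 0.681 -0.605 -1.844
vertex 0.085 -0.635 -1.424
vertex 1.691 -1.088 -0.448
endloop
endfacet
facet normal 0.123 0.962 0.245
outer loop
vertex 1.691 -1.088 -0.448
vertex 0.085 -0.635 -1.424
vertex 1.095 -1.119 -0.027
endloop
endfacet
facet normal 0.565 -0.270 0.780
outer loop
vertex 1.691 -1.088 -0.448
vertex 1.095 -1.119 -0.027
vertex 1.315 -1.712 -0.392
endloop
endfacet
facet normal -0.564 0.270 -0.780
outer loop
vertex 0.085 -0.635 -1.424
vertex 0.305 -1.228 -1.788
vertex -0.291 -1.259 -1.368
endloop
endfacet
facet normal -0.646 0.445 0.621
outer loop
vertex 0.085 -0.635 -1.424
vertex -0.291 -1.259 -1.368
vertex 1.095 -1.119 -0.027
endloop
endfacet
facet normal -0.645 0.445 0.621
outer loop
vertex 1.095 -1.119 -0.027
vertex -0.291 -1.259 -1.368
vertex 0.719 -1.742 0.029
endloop
endfacet
facet normal 0.564 -0.271 0.780
outer loop
vertex 1.095 -1.119 -0.027
vertex 0.719 -1.742 0.029
vertex 1.315 -1.712 -0.392
endloop
endfacet
facet normal -0.564 0.270 -0.780
outer loop
vertex -0.291 -1.259 -1.368
vertex 0.305 -1.228 -1.788
vertex -0.071 -1.852 -1.732
endloop
endfacet
facet normal -0.769 -0.517 0.377
outer loop
vertex -0.291 -1.259 -1.368
vertex -0.071 -1.852 -1.732
vertex 0.719 -1.742 0.029
endloop
endfacet
facet normal -0.768 -0.517 0.377
outer loop
vertex 0.719 -1.742 0.029
vertex -0.071 -1.852 -1.732
vertex 0.939 -2.335 -0.336
endloop
endfacet
facet normal 0.564 -0.271 0.780
outer loop
vertex 0.719 -1.742 0.029
vertex 0.939 -2.335 -0.336
vertex 1.315 -1.712 -0.392
endloop
endfacet
facet normal -0.565 0.270 -0.780
outer loop
vertex -0.071 -1.852 -1.732
vertex 0.305 -1.228 -1.788
vertex 0.525 -1.821 -2.153
endloop
endfacet
facet normal -0.122 -0.962 -0.244
outer loop
vertex -0.071 -1.852 -1.732
vertex 0.525 -1.821 -2.153
vertex 0.939 -2.335 -0.336
endloop
endfacet
facet normal -0.124 -0.962 -0.244
outer loop
vertex 0.939 -2.335 -0.336
vertex 0.525 -1.821 -2.153
vertex 1.535 -2.305 -0.756
endloop
endfacet
facet normal 0.564 -0.270 0.781
outer loop
vertex 0.939 -2.335 -0.336
vertex 1.535 -2.305 -0.756
vertex 1.315 -1.712 -0.392
endloop
endfacet
facet normal -0.564 0.271 -0.780
outer loop
vertex 0.525 -1.821 -2.153
vertex 0.305 -1.228 -1.788
vertex 0.901 -1.198 -2.209
endloop
endfacet
facet normal 0.645 -0.445 -0.621
outer loop
vertex 0.525 -1.821 -2.153
vertex 0.901 -1.198 -2.209
vertex 1.535 -2.305 -0.756
endloop
endfacet
facet normal 0.646 -0.445 -0.621
outer loop
vertex 1.535 -2.305 -0.756
vertex 0.901 -1.198 -2.209
vertex 1.911 -1.681 -0.812
endloop
endfacet
facet normal 0.564 -0.270 0.780
outer loop
vertex 1.535 -2.305 -0.756
vertex 1.911 -1.681 -0.812
vertex 1.315 -1.712 -0.392
endloop
endfacet

endsolid


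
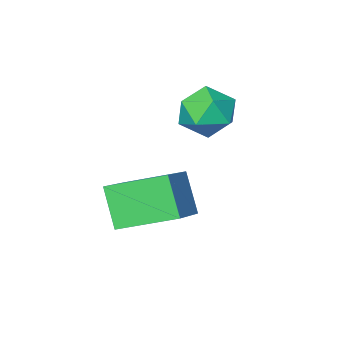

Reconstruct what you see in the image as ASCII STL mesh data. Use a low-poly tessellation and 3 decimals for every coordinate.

solid 
facet normal -0.367 0.214 0.905
outer loop
vertex -0.227 1.756 1.575
vertex 0.423 0.969 2.024
vertex 0.798 2.014 1.929
endloop
endfacet
facet normal -0.368 0.792 0.488
outer loop
vertex -0.227 1.756 1.575
vertex 0.798 2.014 1.929
vertex 0.419 2.431 0.967
endloop
endfacet
facet normal -0.759 0.645 -0.091
outer loop
vertex -0.227 1.756 1.575
vertex 0.419 2.431 0.967
vertex -0.19 1.643 0.467
endloop
endfacet
facet normal -0.999 -0.025 -0.031
outer loop
vertex -0.227 1.756 1.575
vertex -0.19 1.643 0.467
vertex -0.188 0.739 1.12
endloop
endfacet
facet normal -0.757 -0.291 0.585
outer loop
vertex -0.227 1.756 1.575
vertex -0.188 0.739 1.12
vertex 0.423 0.969 2.024
endloop
endfacet
facet normal 0.303 0.912 0.276
outer loop
vertex 0.419 2.431 0.967
vertex 0.798 2.014 1.929
vertex 1.468 2.061 1.04
endloop
endfacet
facet normal 0.305 -0.023 0.952
outer loop
vertex 0.798 2.014 1.929
vertex 0.423 0.969 2.024
vertex 1.47 1.157 1.693
endloop
endfacet
facet normal -0.326 -0.840 0.434
outer loop
vertex 0.423 0.969 2.024
vertex -0.188 0.739 1.12
vertex 0.861 0.369 1.193
endloop
endfacet
facet normal -0.718 -0.408 -0.563
outer loop
vertex -0.188 0.739 1.12
vertex -0.19 1.643 0.467
vertex 0.482 0.786 0.231
endloop
endfacet
facet normal -0.330 0.674 -0.661
outer loop
vertex -0.19 1.643 0.467
vertex 0.419 2.431 0.967
vertex 0.857 1.831 0.136
endloop
endfacet
facet normal 0.999 0.025 0.031
outer loop
vertex 1.507 1.044 0.585
vertex 1.468 2.061 1.04
vertex 1.47 1.157 1.693
endloop
endfacet
facet normal 0.759 -0.645 0.091
outer loop
vertex 1.507 1.044 0.585
vertex 1.47 1.157 1.693
vertex 0.861 0.369 1.193
endloop
endfacet
facet normal 0.368 -0.792 -0.488
outer loop
vertex 1.507 1.044 0.585
vertex 0.861 0.369 1.193
vertex 0.482 0.786 0.231
endloop
endfacet
facet normal 0.367 -0.214 -0.905
outer loop
vertex 1.507 1.044 0.585
vertex 0.482 0.786 0.231
vertex 0.857 1.831 0.136
endloop
endfacet
facet normal 0.757 0.291 -0.585
outer loop
vertex 1.507 1.044 0.585
vertex 0.857 1.831 0.136
vertex 1.468 2.061 1.04
endloop
endfacet
facet normal 0.718 0.408 0.563
outer loop
vertex 1.47 1.157 1.693
vertex 1.468 2.061 1.04
vertex 0.798 2.014 1.929
endloop
endfacet
facet normal 0.330 -0.674 0.661
outer loop
vertex 0.861 0.369 1.193
vertex 1.47 1.157 1.693
vertex 0.423 0.969 2.024
endloop
endfacet
facet normal -0.303 -0.912 -0.276
outer loop
vertex 0.482 0.786 0.231
vertex 0.861 0.369 1.193
vertex -0.188 0.739 1.12
endloop
endfacet
facet normal -0.305 0.023 -0.952
outer loop
vertex 0.857 1.831 0.136
vertex 0.482 0.786 0.231
vertex -0.19 1.643 0.467
endloop
endfacet
facet normal 0.326 0.840 -0.434
outer loop
vertex 1.468 2.061 1.04
vertex 0.857 1.831 0.136
vertex 0.419 2.431 0.967
endloop
endfacet
facet normal -0.695 -0.569 -0.440
outer loop
vertex 3.683 1.183 -1.449
vertex 2.116 2.519 -0.703
vertex 3.811 2.126 -2.869
endloop
endfacet
facet normal 0.715 -0.610 -0.341
outer loop
vertex 5.124 3.201 -2.037
vertex 3.683 1.183 -1.449
vertex 3.811 2.126 -2.869
endloop
endfacet
facet normal -0.695 -0.569 -0.440
outer loop
vertex 3.811 2.126 -2.869
vertex 2.116 2.519 -0.703
vertex 2.244 3.462 -2.124
endloop
endfacet
facet normal 0.075 0.551 -0.831
outer loop
vertex 2.244 3.462 -2.124
vertex 5.124 3.201 -2.037
vertex 3.811 2.126 -2.869
endloop
endfacet
facet normal -0.075 -0.552 0.831
outer loop
vertex 3.683 1.183 -1.449
vertex 3.429 3.594 0.129
vertex 2.116 2.519 -0.703
endloop
endfacet
facet normal 0.715 -0.610 -0.340
outer loop
vertex 4.996 2.258 -0.616
vertex 3.683 1.183 -1.449
vertex 5.124 3.201 -2.037
endloop
endfacet
facet normal -0.075 -0.552 0.831
outer loop
vertex 4.996 2.258 -0.616
vertex 3.429 3.594 0.129
vertex 3.683 1.183 -1.449
endloop
endfacet
facet normal -0.715 0.610 0.340
outer loop
vertex 2.116 2.519 -0.703
vertex 3.429 3.594 0.129
vertex 2.244 3.462 -2.124
endloop
endfacet
facet normal 0.075 0.552 -0.831
outer loop
vertex 3.557 4.537 -1.291
vertex 5.124 3.201 -2.037
vertex 2.244 3.462 -2.124
endloop
endfacet
facet normal -0.715 0.610 0.341
outer loop
vertex 2.244 3.462 -2.124
vertex 3.429 3.594 0.129
vertex 3.557 4.537 -1.291
endloop
endfacet
facet normal 0.695 0.569 0.440
outer loop
vertex 3.557 4.537 -1.291
vertex 4.996 2.258 -0.616
vertex 5.124 3.201 -2.037
endloop
endfacet
facet normal 0.694 0.569 0.440
outer loop
vertex 3.429 3.594 0.129
vertex 4.996 2.258 -0.616
vertex 3.557 4.537 -1.291
endloop
endfacet

endsolid


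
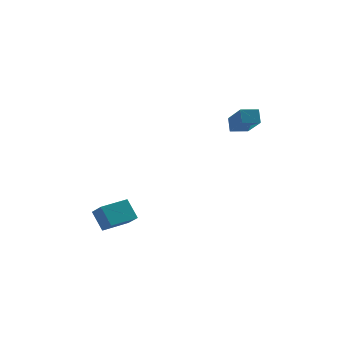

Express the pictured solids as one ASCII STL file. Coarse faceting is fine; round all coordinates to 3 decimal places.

solid 
facet normal -0.405 0.457 0.792
outer loop
vertex -4.352 0.94 -2.364
vertex -3.154 1.783 -2.237
vertex -4.8 1.675 -3.017
endloop
endfacet
facet normal -0.815 -0.573 -0.086
outer loop
vertex -4.306 1.117 -3.983
vertex -4.352 0.94 -2.364
vertex -4.8 1.675 -3.017
endloop
endfacet
facet normal -0.405 0.457 0.792
outer loop
vertex -4.8 1.675 -3.017
vertex -3.154 1.783 -2.237
vertex -3.602 2.517 -2.89
endloop
endfacet
facet normal -0.414 0.680 -0.605
outer loop
vertex -3.602 2.517 -2.89
vertex -4.306 1.117 -3.983
vertex -4.8 1.675 -3.017
endloop
endfacet
facet normal 0.414 -0.680 0.605
outer loop
vertex -4.352 0.94 -2.364
vertex -2.66 1.225 -3.203
vertex -3.154 1.783 -2.237
endloop
endfacet
facet normal -0.815 -0.574 -0.086
outer loop
vertex -3.858 0.383 -3.33
vertex -4.352 0.94 -2.364
vertex -4.306 1.117 -3.983
endloop
endfacet
facet normal 0.414 -0.681 0.604
outer loop
vertex -3.858 0.383 -3.33
vertex -2.66 1.225 -3.203
vertex -4.352 0.94 -2.364
endloop
endfacet
facet normal 0.815 0.573 0.085
outer loop
vertex -3.154 1.783 -2.237
vertex -2.66 1.225 -3.203
vertex -3.602 2.517 -2.89
endloop
endfacet
facet normal -0.415 0.680 -0.604
outer loop
vertex -3.108 1.96 -3.856
vertex -4.306 1.117 -3.983
vertex -3.602 2.517 -2.89
endloop
endfacet
facet normal 0.815 0.573 0.086
outer loop
vertex -3.602 2.517 -2.89
vertex -2.66 1.225 -3.203
vertex -3.108 1.96 -3.856
endloop
endfacet
facet normal 0.405 -0.457 -0.792
outer loop
vertex -3.108 1.96 -3.856
vertex -3.858 0.383 -3.33
vertex -4.306 1.117 -3.983
endloop
endfacet
facet normal 0.405 -0.457 -0.792
outer loop
vertex -2.66 1.225 -3.203
vertex -3.858 0.383 -3.33
vertex -3.108 1.96 -3.856
endloop
endfacet
facet normal -0.960 -0.265 0.087
outer loop
vertex 2.111 2.637 3.234
vertex 1.595 4.141 2.122
vertex 2.181 2.161 2.557
endloop
endfacet
facet normal 0.266 -0.775 0.573
outer loop
vertex 3.045 2.399 2.478
vertex 2.111 2.637 3.234
vertex 2.181 2.161 2.557
endloop
endfacet
facet normal -0.960 -0.265 0.088
outer loop
vertex 2.181 2.161 2.557
vertex 1.595 4.141 2.122
vertex 1.664 3.665 1.446
endloop
endfacet
facet normal 0.083 -0.573 -0.815
outer loop
vertex 1.664 3.665 1.446
vertex 3.045 2.399 2.478
vertex 2.181 2.161 2.557
endloop
endfacet
facet normal -0.084 0.574 0.815
outer loop
vertex 2.111 2.637 3.234
vertex 2.459 4.379 2.043
vertex 1.595 4.141 2.122
endloop
endfacet
facet normal 0.266 -0.775 0.573
outer loop
vertex 2.976 2.875 3.154
vertex 2.111 2.637 3.234
vertex 3.045 2.399 2.478
endloop
endfacet
facet normal -0.082 0.574 0.815
outer loop
vertex 2.976 2.875 3.154
vertex 2.459 4.379 2.043
vertex 2.111 2.637 3.234
endloop
endfacet
facet normal -0.266 0.775 -0.573
outer loop
vertex 1.595 4.141 2.122
vertex 2.459 4.379 2.043
vertex 1.664 3.665 1.446
endloop
endfacet
facet normal 0.083 -0.574 -0.815
outer loop
vertex 2.529 3.903 1.366
vertex 3.045 2.399 2.478
vertex 1.664 3.665 1.446
endloop
endfacet
facet normal -0.266 0.775 -0.573
outer loop
vertex 1.664 3.665 1.446
vertex 2.459 4.379 2.043
vertex 2.529 3.903 1.366
endloop
endfacet
facet normal 0.960 0.264 -0.088
outer loop
vertex 2.529 3.903 1.366
vertex 2.976 2.875 3.154
vertex 3.045 2.399 2.478
endloop
endfacet
facet normal 0.960 0.265 -0.087
outer loop
vertex 2.459 4.379 2.043
vertex 2.976 2.875 3.154
vertex 2.529 3.903 1.366
endloop
endfacet

endsolid


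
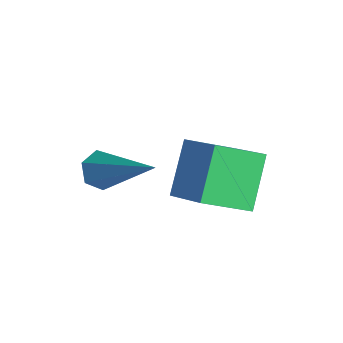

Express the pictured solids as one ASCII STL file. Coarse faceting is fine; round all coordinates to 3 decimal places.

solid 
facet normal -0.854 -0.077 -0.515
outer loop
vertex -0.543 1.716 2.703
vertex -0.284 2.799 2.111
vertex 0.131 1.003 1.691
endloop
endfacet
facet normal -0.205 -0.859 0.469
outer loop
vertex 1.224 1.101 2.349
vertex -0.543 1.716 2.703
vertex 0.131 1.003 1.691
endloop
endfacet
facet normal -0.854 -0.077 -0.514
outer loop
vertex 0.131 1.003 1.691
vertex -0.284 2.799 2.111
vertex 0.389 2.085 1.099
endloop
endfacet
facet normal 0.478 -0.507 -0.718
outer loop
vertex 0.389 2.085 1.099
vertex 1.224 1.101 2.349
vertex 0.131 1.003 1.691
endloop
endfacet
facet normal -0.478 0.507 0.718
outer loop
vertex -0.543 1.716 2.703
vertex 0.809 2.897 2.769
vertex -0.284 2.799 2.111
endloop
endfacet
facet normal -0.205 -0.859 0.470
outer loop
vertex 0.551 1.815 3.361
vertex -0.543 1.716 2.703
vertex 1.224 1.101 2.349
endloop
endfacet
facet normal -0.478 0.507 0.718
outer loop
vertex 0.551 1.815 3.361
vertex 0.809 2.897 2.769
vertex -0.543 1.716 2.703
endloop
endfacet
facet normal 0.205 0.859 -0.469
outer loop
vertex -0.284 2.799 2.111
vertex 0.809 2.897 2.769
vertex 0.389 2.085 1.099
endloop
endfacet
facet normal 0.478 -0.507 -0.718
outer loop
vertex 1.483 2.184 1.757
vertex 1.224 1.101 2.349
vertex 0.389 2.085 1.099
endloop
endfacet
facet normal 0.204 0.859 -0.469
outer loop
vertex 0.389 2.085 1.099
vertex 0.809 2.897 2.769
vertex 1.483 2.184 1.757
endloop
endfacet
facet normal 0.854 0.077 0.514
outer loop
vertex 1.483 2.184 1.757
vertex 0.551 1.815 3.361
vertex 1.224 1.101 2.349
endloop
endfacet
facet normal 0.854 0.078 0.514
outer loop
vertex 0.809 2.897 2.769
vertex 0.551 1.815 3.361
vertex 1.483 2.184 1.757
endloop
endfacet
facet normal -0.773 -0.285 -0.567
outer loop
vertex -1.368 0.203 0.956
vertex -1.686 0.296 1.343
vertex -1.577 0.665 1.009
endloop
endfacet
facet normal 0.644 0.368 -0.670
outer loop
vertex -1.368 0.203 0.956
vertex -1.577 0.665 1.009
vertex -0.194 0.844 2.437
endloop
endfacet
facet normal -0.773 -0.285 -0.567
outer loop
vertex -1.577 0.665 1.009
vertex -1.686 0.296 1.343
vertex -1.895 0.758 1.396
endloop
endfacet
facet normal 0.063 0.981 -0.184
outer loop
vertex -1.577 0.665 1.009
vertex -1.895 0.758 1.396
vertex -0.194 0.844 2.437
endloop
endfacet
facet normal -0.773 -0.285 -0.567
outer loop
vertex -1.895 0.758 1.396
vertex -1.686 0.296 1.343
vertex -2.005 0.389 1.731
endloop
endfacet
facet normal -0.409 0.677 0.612
outer loop
vertex -1.895 0.758 1.396
vertex -2.005 0.389 1.731
vertex -0.194 0.844 2.437
endloop
endfacet
facet normal -0.773 -0.283 -0.568
outer loop
vertex -2.005 0.389 1.731
vertex -1.686 0.296 1.343
vertex -1.796 -0.073 1.677
endloop
endfacet
facet normal -0.299 -0.243 0.923
outer loop
vertex -2.005 0.389 1.731
vertex -1.796 -0.073 1.677
vertex -0.194 0.844 2.437
endloop
endfacet
facet normal -0.773 -0.283 -0.567
outer loop
vertex -1.796 -0.073 1.677
vertex -1.686 0.296 1.343
vertex -1.478 -0.166 1.29
endloop
endfacet
facet normal 0.282 -0.854 0.437
outer loop
vertex -1.796 -0.073 1.677
vertex -1.478 -0.166 1.29
vertex -0.194 0.844 2.437
endloop
endfacet
facet normal -0.773 -0.283 -0.567
outer loop
vertex -1.478 -0.166 1.29
vertex -1.686 0.296 1.343
vertex -1.368 0.203 0.956
endloop
endfacet
facet normal 0.754 -0.550 -0.359
outer loop
vertex -1.478 -0.166 1.29
vertex -1.368 0.203 0.956
vertex -0.194 0.844 2.437
endloop
endfacet

endsolid


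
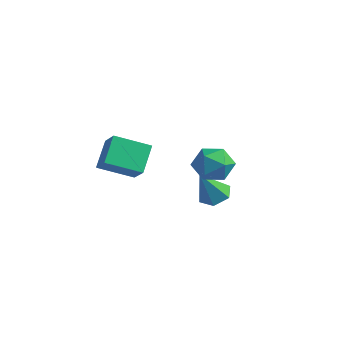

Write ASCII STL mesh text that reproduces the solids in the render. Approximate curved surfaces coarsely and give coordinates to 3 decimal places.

solid 
facet normal -0.698 0.312 -0.644
outer loop
vertex -5.119 1.928 -1.411
vertex -3.977 3.103 -2.08
vertex -4.639 0.875 -2.442
endloop
endfacet
facet normal -0.645 -0.664 0.378
outer loop
vertex -3.703 0.457 -1.58
vertex -5.119 1.928 -1.411
vertex -4.639 0.875 -2.442
endloop
endfacet
facet normal -0.699 0.312 -0.643
outer loop
vertex -4.639 0.875 -2.442
vertex -3.977 3.103 -2.08
vertex -3.498 2.05 -3.112
endloop
endfacet
facet normal 0.309 -0.680 -0.665
outer loop
vertex -3.498 2.05 -3.112
vertex -3.703 0.457 -1.58
vertex -4.639 0.875 -2.442
endloop
endfacet
facet normal -0.309 0.679 0.665
outer loop
vertex -5.119 1.928 -1.411
vertex -3.041 2.685 -1.218
vertex -3.977 3.103 -2.08
endloop
endfacet
facet normal -0.645 -0.664 0.378
outer loop
vertex -4.182 1.51 -0.548
vertex -5.119 1.928 -1.411
vertex -3.703 0.457 -1.58
endloop
endfacet
facet normal -0.309 0.680 0.665
outer loop
vertex -4.182 1.51 -0.548
vertex -3.041 2.685 -1.218
vertex -5.119 1.928 -1.411
endloop
endfacet
facet normal 0.645 0.664 -0.378
outer loop
vertex -3.977 3.103 -2.08
vertex -3.041 2.685 -1.218
vertex -3.498 2.05 -3.112
endloop
endfacet
facet normal 0.309 -0.680 -0.665
outer loop
vertex -2.561 1.632 -2.249
vertex -3.703 0.457 -1.58
vertex -3.498 2.05 -3.112
endloop
endfacet
facet normal 0.645 0.664 -0.378
outer loop
vertex -3.498 2.05 -3.112
vertex -3.041 2.685 -1.218
vertex -2.561 1.632 -2.249
endloop
endfacet
facet normal 0.699 -0.313 0.643
outer loop
vertex -2.561 1.632 -2.249
vertex -4.182 1.51 -0.548
vertex -3.703 0.457 -1.58
endloop
endfacet
facet normal 0.699 -0.312 0.644
outer loop
vertex -3.041 2.685 -1.218
vertex -4.182 1.51 -0.548
vertex -2.561 1.632 -2.249
endloop
endfacet
facet normal 0.064 0.481 -0.874
outer loop
vertex -0.261 3.556 -4.22
vertex -0.714 4.137 -3.933
vertex 0.072 4.173 -3.856
endloop
endfacet
facet normal 0.821 -0.545 0.172
outer loop
vertex -0.261 3.556 -4.22
vertex 0.072 4.173 -3.856
vertex -0.826 3.283 -2.387
endloop
endfacet
facet normal 0.064 0.481 -0.874
outer loop
vertex 0.072 4.173 -3.856
vertex -0.714 4.137 -3.933
vertex -0.381 4.754 -3.569
endloop
endfacet
facet normal 0.739 0.272 0.616
outer loop
vertex 0.072 4.173 -3.856
vertex -0.381 4.754 -3.569
vertex -0.826 3.283 -2.387
endloop
endfacet
facet normal 0.063 0.482 -0.874
outer loop
vertex -0.381 4.754 -3.569
vertex -0.714 4.137 -3.933
vertex -1.167 4.717 -3.646
endloop
endfacet
facet normal -0.105 0.642 0.760
outer loop
vertex -0.381 4.754 -3.569
vertex -1.167 4.717 -3.646
vertex -0.826 3.283 -2.387
endloop
endfacet
facet normal 0.064 0.482 -0.874
outer loop
vertex -1.167 4.717 -3.646
vertex -0.714 4.137 -3.933
vertex -1.499 4.1 -4.011
endloop
endfacet
facet normal -0.867 0.196 0.458
outer loop
vertex -1.167 4.717 -3.646
vertex -1.499 4.1 -4.011
vertex -0.826 3.283 -2.387
endloop
endfacet
facet normal 0.064 0.482 -0.874
outer loop
vertex -1.499 4.1 -4.011
vertex -0.714 4.137 -3.933
vertex -1.046 3.52 -4.298
endloop
endfacet
facet normal -0.785 -0.620 0.014
outer loop
vertex -1.499 4.1 -4.011
vertex -1.046 3.52 -4.298
vertex -0.826 3.283 -2.387
endloop
endfacet
facet normal 0.065 0.482 -0.874
outer loop
vertex -1.046 3.52 -4.298
vertex -0.714 4.137 -3.933
vertex -0.261 3.556 -4.22
endloop
endfacet
facet normal 0.058 -0.990 -0.129
outer loop
vertex -1.046 3.52 -4.298
vertex -0.261 3.556 -4.22
vertex -0.826 3.283 -2.387
endloop
endfacet
facet normal -0.366 0.605 0.707
outer loop
vertex 0.847 2.774 -0.196
vertex 0.458 2.003 0.263
vertex 1.365 2.296 0.481
endloop
endfacet
facet normal 0.238 0.870 0.432
outer loop
vertex 0.847 2.774 -0.196
vertex 1.365 2.296 0.481
vertex 1.795 2.589 -0.346
endloop
endfacet
facet normal 0.143 0.952 -0.270
outer loop
vertex 0.847 2.774 -0.196
vertex 1.795 2.589 -0.346
vertex 1.154 2.478 -1.076
endloop
endfacet
facet normal -0.519 0.739 -0.430
outer loop
vertex 0.847 2.774 -0.196
vertex 1.154 2.478 -1.076
vertex 0.327 2.116 -0.7
endloop
endfacet
facet normal -0.833 0.525 0.175
outer loop
vertex 0.847 2.774 -0.196
vertex 0.327 2.116 -0.7
vertex 0.458 2.003 0.263
endloop
endfacet
facet normal 0.754 0.388 0.530
outer loop
vertex 1.795 2.589 -0.346
vertex 1.365 2.296 0.481
vertex 1.993 1.704 0.02
endloop
endfacet
facet normal -0.221 -0.041 0.974
outer loop
vertex 1.365 2.296 0.481
vertex 0.458 2.003 0.263
vertex 1.166 1.342 0.396
endloop
endfacet
facet normal -0.979 -0.172 0.113
outer loop
vertex 0.458 2.003 0.263
vertex 0.327 2.116 -0.7
vertex 0.525 1.231 -0.334
endloop
endfacet
facet normal -0.470 0.175 -0.865
outer loop
vertex 0.327 2.116 -0.7
vertex 1.154 2.478 -1.076
vertex 0.955 1.524 -1.161
endloop
endfacet
facet normal 0.600 0.521 -0.607
outer loop
vertex 1.154 2.478 -1.076
vertex 1.795 2.589 -0.346
vertex 1.862 1.817 -0.943
endloop
endfacet
facet normal 0.519 -0.739 0.430
outer loop
vertex 1.473 1.046 -0.484
vertex 1.993 1.704 0.02
vertex 1.166 1.342 0.396
endloop
endfacet
facet normal -0.143 -0.952 0.270
outer loop
vertex 1.473 1.046 -0.484
vertex 1.166 1.342 0.396
vertex 0.525 1.231 -0.334
endloop
endfacet
facet normal -0.238 -0.870 -0.432
outer loop
vertex 1.473 1.046 -0.484
vertex 0.525 1.231 -0.334
vertex 0.955 1.524 -1.161
endloop
endfacet
facet normal 0.366 -0.605 -0.707
outer loop
vertex 1.473 1.046 -0.484
vertex 0.955 1.524 -1.161
vertex 1.862 1.817 -0.943
endloop
endfacet
facet normal 0.833 -0.525 -0.175
outer loop
vertex 1.473 1.046 -0.484
vertex 1.862 1.817 -0.943
vertex 1.993 1.704 0.02
endloop
endfacet
facet normal 0.470 -0.175 0.865
outer loop
vertex 1.166 1.342 0.396
vertex 1.993 1.704 0.02
vertex 1.365 2.296 0.481
endloop
endfacet
facet normal -0.600 -0.521 0.607
outer loop
vertex 0.525 1.231 -0.334
vertex 1.166 1.342 0.396
vertex 0.458 2.003 0.263
endloop
endfacet
facet normal -0.754 -0.388 -0.530
outer loop
vertex 0.955 1.524 -1.161
vertex 0.525 1.231 -0.334
vertex 0.327 2.116 -0.7
endloop
endfacet
facet normal 0.221 0.041 -0.974
outer loop
vertex 1.862 1.817 -0.943
vertex 0.955 1.524 -1.161
vertex 1.154 2.478 -1.076
endloop
endfacet
facet normal 0.979 0.172 -0.113
outer loop
vertex 1.993 1.704 0.02
vertex 1.862 1.817 -0.943
vertex 1.795 2.589 -0.346
endloop
endfacet

endsolid


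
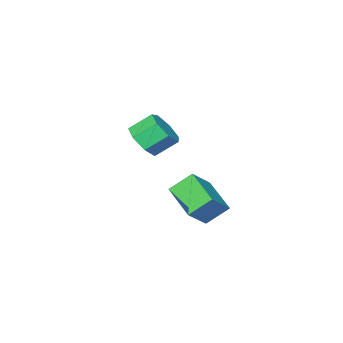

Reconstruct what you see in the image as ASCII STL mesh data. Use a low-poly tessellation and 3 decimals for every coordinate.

solid 
facet normal -0.638 0.414 0.649
outer loop
vertex -1.544 1.313 3.115
vertex -1.164 3.125 2.331
vertex -2.782 1.104 2.03
endloop
endfacet
facet normal -0.190 -0.901 0.390
outer loop
vertex -1.876 0.515 1.109
vertex -1.544 1.313 3.115
vertex -2.782 1.104 2.03
endloop
endfacet
facet normal -0.638 0.414 0.649
outer loop
vertex -2.782 1.104 2.03
vertex -1.164 3.125 2.331
vertex -2.403 2.915 1.246
endloop
endfacet
facet normal -0.746 -0.127 -0.653
outer loop
vertex -2.403 2.915 1.246
vertex -1.876 0.515 1.109
vertex -2.782 1.104 2.03
endloop
endfacet
facet normal 0.746 0.126 0.653
outer loop
vertex -1.544 1.313 3.115
vertex -0.258 2.536 1.41
vertex -1.164 3.125 2.331
endloop
endfacet
facet normal -0.189 -0.901 0.390
outer loop
vertex -0.637 0.725 2.194
vertex -1.544 1.313 3.115
vertex -1.876 0.515 1.109
endloop
endfacet
facet normal 0.746 0.127 0.654
outer loop
vertex -0.637 0.725 2.194
vertex -0.258 2.536 1.41
vertex -1.544 1.313 3.115
endloop
endfacet
facet normal 0.189 0.901 -0.390
outer loop
vertex -1.164 3.125 2.331
vertex -0.258 2.536 1.41
vertex -2.403 2.915 1.246
endloop
endfacet
facet normal -0.746 -0.126 -0.654
outer loop
vertex -1.496 2.327 0.325
vertex -1.876 0.515 1.109
vertex -2.403 2.915 1.246
endloop
endfacet
facet normal 0.189 0.901 -0.389
outer loop
vertex -2.403 2.915 1.246
vertex -0.258 2.536 1.41
vertex -1.496 2.327 0.325
endloop
endfacet
facet normal 0.638 -0.415 -0.649
outer loop
vertex -1.496 2.327 0.325
vertex -0.637 0.725 2.194
vertex -1.876 0.515 1.109
endloop
endfacet
facet normal 0.638 -0.414 -0.649
outer loop
vertex -0.258 2.536 1.41
vertex -0.637 0.725 2.194
vertex -1.496 2.327 0.325
endloop
endfacet
facet normal 0.647 -0.443 -0.620
outer loop
vertex -2.267 -4.23 3.759
vertex -2.694 -3.699 2.934
vertex -1.885 -3.406 3.569
endloop
endfacet
facet normal 0.641 -0.123 0.758
outer loop
vertex -2.267 -4.23 3.759
vertex -1.885 -3.406 3.569
vertex -3.2 -3.592 4.652
endloop
endfacet
facet normal 0.641 -0.123 0.757
outer loop
vertex -3.2 -3.592 4.652
vertex -1.885 -3.406 3.569
vertex -2.817 -2.767 4.462
endloop
endfacet
facet normal -0.648 0.443 0.619
outer loop
vertex -3.2 -3.592 4.652
vertex -2.817 -2.767 4.462
vertex -3.626 -3.061 3.826
endloop
endfacet
facet normal 0.647 -0.443 -0.620
outer loop
vertex -1.885 -3.406 3.569
vertex -2.694 -3.699 2.934
vertex -2.111 -2.802 2.901
endloop
endfacet
facet normal 0.723 0.616 0.313
outer loop
vertex -1.885 -3.406 3.569
vertex -2.111 -2.802 2.901
vertex -2.817 -2.767 4.462
endloop
endfacet
facet normal 0.722 0.617 0.313
outer loop
vertex -2.817 -2.767 4.462
vertex -2.111 -2.802 2.901
vertex -3.043 -2.164 3.793
endloop
endfacet
facet normal -0.648 0.444 0.619
outer loop
vertex -2.817 -2.767 4.462
vertex -3.043 -2.164 3.793
vertex -3.626 -3.061 3.826
endloop
endfacet
facet normal 0.648 -0.444 -0.619
outer loop
vertex -2.111 -2.802 2.901
vertex -2.694 -3.699 2.934
vertex -2.776 -2.874 2.257
endloop
endfacet
facet normal 0.259 0.893 -0.368
outer loop
vertex -2.111 -2.802 2.901
vertex -2.776 -2.874 2.257
vertex -3.043 -2.164 3.793
endloop
endfacet
facet normal 0.259 0.893 -0.368
outer loop
vertex -3.043 -2.164 3.793
vertex -2.776 -2.874 2.257
vertex -3.709 -2.236 3.15
endloop
endfacet
facet normal -0.647 0.443 0.620
outer loop
vertex -3.043 -2.164 3.793
vertex -3.709 -2.236 3.15
vertex -3.626 -3.061 3.826
endloop
endfacet
facet normal 0.648 -0.444 -0.619
outer loop
vertex -2.776 -2.874 2.257
vertex -2.694 -3.699 2.934
vertex -3.38 -3.568 2.123
endloop
endfacet
facet normal -0.399 0.496 -0.771
outer loop
vertex -2.776 -2.874 2.257
vertex -3.38 -3.568 2.123
vertex -3.709 -2.236 3.15
endloop
endfacet
facet normal -0.399 0.496 -0.771
outer loop
vertex -3.709 -2.236 3.15
vertex -3.38 -3.568 2.123
vertex -4.312 -2.929 3.016
endloop
endfacet
facet normal -0.647 0.443 0.620
outer loop
vertex -3.709 -2.236 3.15
vertex -4.312 -2.929 3.016
vertex -3.626 -3.061 3.826
endloop
endfacet
facet normal 0.648 -0.443 -0.620
outer loop
vertex -3.38 -3.568 2.123
vertex -2.694 -3.699 2.934
vertex -3.466 -4.36 2.599
endloop
endfacet
facet normal -0.757 -0.274 -0.593
outer loop
vertex -3.38 -3.568 2.123
vertex -3.466 -4.36 2.599
vertex -4.312 -2.929 3.016
endloop
endfacet
facet normal -0.756 -0.274 -0.594
outer loop
vertex -4.312 -2.929 3.016
vertex -3.466 -4.36 2.599
vertex -4.399 -3.721 3.492
endloop
endfacet
facet normal -0.647 0.444 0.620
outer loop
vertex -4.312 -2.929 3.016
vertex -4.399 -3.721 3.492
vertex -3.626 -3.061 3.826
endloop
endfacet
facet normal 0.648 -0.443 -0.619
outer loop
vertex -3.466 -4.36 2.599
vertex -2.694 -3.699 2.934
vertex -2.971 -4.655 3.328
endloop
endfacet
facet normal -0.545 -0.838 0.031
outer loop
vertex -3.466 -4.36 2.599
vertex -2.971 -4.655 3.328
vertex -4.399 -3.721 3.492
endloop
endfacet
facet normal -0.545 -0.838 0.031
outer loop
vertex -4.399 -3.721 3.492
vertex -2.971 -4.655 3.328
vertex -3.904 -4.016 4.22
endloop
endfacet
facet normal -0.647 0.444 0.620
outer loop
vertex -4.399 -3.721 3.492
vertex -3.904 -4.016 4.22
vertex -3.626 -3.061 3.826
endloop
endfacet
facet normal 0.647 -0.443 -0.620
outer loop
vertex -2.971 -4.655 3.328
vertex -2.694 -3.699 2.934
vertex -2.267 -4.23 3.759
endloop
endfacet
facet normal 0.078 -0.770 0.633
outer loop
vertex -2.971 -4.655 3.328
vertex -2.267 -4.23 3.759
vertex -3.904 -4.016 4.22
endloop
endfacet
facet normal 0.077 -0.771 0.632
outer loop
vertex -3.904 -4.016 4.22
vertex -2.267 -4.23 3.759
vertex -3.2 -3.592 4.652
endloop
endfacet
facet normal -0.647 0.444 0.619
outer loop
vertex -3.904 -4.016 4.22
vertex -3.2 -3.592 4.652
vertex -3.626 -3.061 3.826
endloop
endfacet

endsolid


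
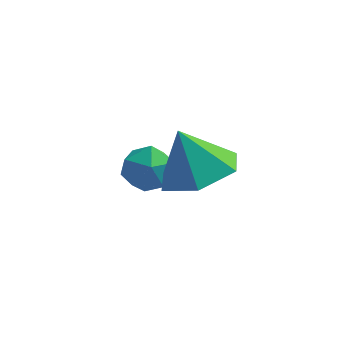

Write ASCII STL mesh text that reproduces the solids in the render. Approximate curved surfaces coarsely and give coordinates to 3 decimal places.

solid 
facet normal -0.245 0.965 -0.097
outer loop
vertex 1.874 2.877 0.523
vertex 1.578 2.872 1.22
vertex 2.307 3.047 1.12
endloop
endfacet
facet normal 0.339 0.811 -0.477
outer loop
vertex 1.874 2.877 0.523
vertex 2.307 3.047 1.12
vertex 2.58 2.608 0.567
endloop
endfacet
facet normal 0.171 0.295 -0.940
outer loop
vertex 1.874 2.877 0.523
vertex 2.58 2.608 0.567
vertex 2.019 2.161 0.325
endloop
endfacet
facet normal -0.518 0.129 -0.846
outer loop
vertex 1.874 2.877 0.523
vertex 2.019 2.161 0.325
vertex 1.4 2.324 0.729
endloop
endfacet
facet normal -0.774 0.543 -0.325
outer loop
vertex 1.874 2.877 0.523
vertex 1.4 2.324 0.729
vertex 1.578 2.872 1.22
endloop
endfacet
facet normal 0.832 0.554 -0.029
outer loop
vertex 2.58 2.608 0.567
vertex 2.307 3.047 1.12
vertex 2.72 2.436 1.291
endloop
endfacet
facet normal -0.112 0.803 0.585
outer loop
vertex 2.307 3.047 1.12
vertex 1.578 2.872 1.22
vertex 2.101 2.599 1.695
endloop
endfacet
facet normal -0.969 0.121 0.216
outer loop
vertex 1.578 2.872 1.22
vertex 1.4 2.324 0.729
vertex 1.54 2.152 1.453
endloop
endfacet
facet normal -0.553 -0.549 -0.626
outer loop
vertex 1.4 2.324 0.729
vertex 2.019 2.161 0.325
vertex 1.813 1.713 0.9
endloop
endfacet
facet normal 0.560 -0.282 -0.779
outer loop
vertex 2.019 2.161 0.325
vertex 2.58 2.608 0.567
vertex 2.542 1.888 0.8
endloop
endfacet
facet normal 0.518 -0.129 0.846
outer loop
vertex 2.246 1.883 1.497
vertex 2.72 2.436 1.291
vertex 2.101 2.599 1.695
endloop
endfacet
facet normal -0.171 -0.295 0.940
outer loop
vertex 2.246 1.883 1.497
vertex 2.101 2.599 1.695
vertex 1.54 2.152 1.453
endloop
endfacet
facet normal -0.339 -0.811 0.477
outer loop
vertex 2.246 1.883 1.497
vertex 1.54 2.152 1.453
vertex 1.813 1.713 0.9
endloop
endfacet
facet normal 0.245 -0.965 0.097
outer loop
vertex 2.246 1.883 1.497
vertex 1.813 1.713 0.9
vertex 2.542 1.888 0.8
endloop
endfacet
facet normal 0.774 -0.543 0.325
outer loop
vertex 2.246 1.883 1.497
vertex 2.542 1.888 0.8
vertex 2.72 2.436 1.291
endloop
endfacet
facet normal 0.553 0.549 0.626
outer loop
vertex 2.101 2.599 1.695
vertex 2.72 2.436 1.291
vertex 2.307 3.047 1.12
endloop
endfacet
facet normal -0.560 0.282 0.779
outer loop
vertex 1.54 2.152 1.453
vertex 2.101 2.599 1.695
vertex 1.578 2.872 1.22
endloop
endfacet
facet normal -0.832 -0.554 0.029
outer loop
vertex 1.813 1.713 0.9
vertex 1.54 2.152 1.453
vertex 1.4 2.324 0.729
endloop
endfacet
facet normal 0.112 -0.803 -0.585
outer loop
vertex 2.542 1.888 0.8
vertex 1.813 1.713 0.9
vertex 2.019 2.161 0.325
endloop
endfacet
facet normal 0.969 -0.121 -0.216
outer loop
vertex 2.72 2.436 1.291
vertex 2.542 1.888 0.8
vertex 2.58 2.608 0.567
endloop
endfacet
facet normal 0.389 -0.123 -0.913
outer loop
vertex 4.591 -0.138 3.385
vertex 3.711 0.167 2.969
vertex 4.437 0.85 3.186
endloop
endfacet
facet normal 0.544 0.246 0.802
outer loop
vertex 4.591 -0.138 3.385
vertex 4.437 0.85 3.186
vertex 3.189 0.333 4.191
endloop
endfacet
facet normal 0.389 -0.124 -0.913
outer loop
vertex 4.437 0.85 3.186
vertex 3.711 0.167 2.969
vertex 3.557 1.156 2.769
endloop
endfacet
facet normal 0.056 0.858 0.511
outer loop
vertex 4.437 0.85 3.186
vertex 3.557 1.156 2.769
vertex 3.189 0.333 4.191
endloop
endfacet
facet normal 0.390 -0.124 -0.912
outer loop
vertex 3.557 1.156 2.769
vertex 3.711 0.167 2.969
vertex 2.832 0.472 2.552
endloop
endfacet
facet normal -0.703 0.679 0.211
outer loop
vertex 3.557 1.156 2.769
vertex 2.832 0.472 2.552
vertex 3.189 0.333 4.191
endloop
endfacet
facet normal 0.390 -0.123 -0.912
outer loop
vertex 2.832 0.472 2.552
vertex 3.711 0.167 2.969
vertex 2.986 -0.516 2.751
endloop
endfacet
facet normal -0.973 -0.111 0.203
outer loop
vertex 2.832 0.472 2.552
vertex 2.986 -0.516 2.751
vertex 3.189 0.333 4.191
endloop
endfacet
facet normal 0.390 -0.123 -0.912
outer loop
vertex 2.986 -0.516 2.751
vertex 3.711 0.167 2.969
vertex 3.865 -0.821 3.168
endloop
endfacet
facet normal -0.485 -0.722 0.494
outer loop
vertex 2.986 -0.516 2.751
vertex 3.865 -0.821 3.168
vertex 3.189 0.333 4.191
endloop
endfacet
facet normal 0.389 -0.123 -0.913
outer loop
vertex 3.865 -0.821 3.168
vertex 3.711 0.167 2.969
vertex 4.591 -0.138 3.385
endloop
endfacet
facet normal 0.274 -0.543 0.794
outer loop
vertex 3.865 -0.821 3.168
vertex 4.591 -0.138 3.385
vertex 3.189 0.333 4.191
endloop
endfacet

endsolid
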